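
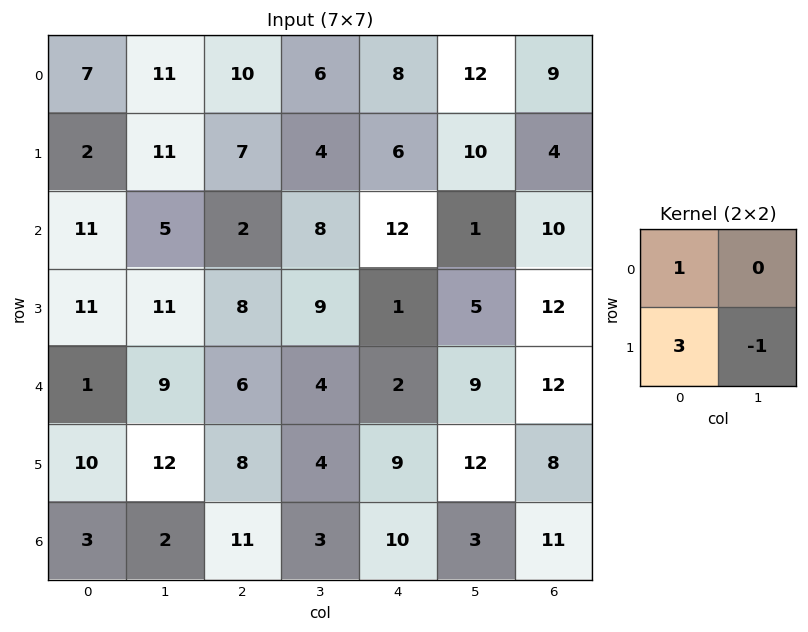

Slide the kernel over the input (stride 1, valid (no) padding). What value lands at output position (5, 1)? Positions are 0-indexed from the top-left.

The receptive field on the input at this output position is [12 8 / 2 11]. Elementwise product with the kernel and sum: 12·1 + 2·3 + 11·-1.

7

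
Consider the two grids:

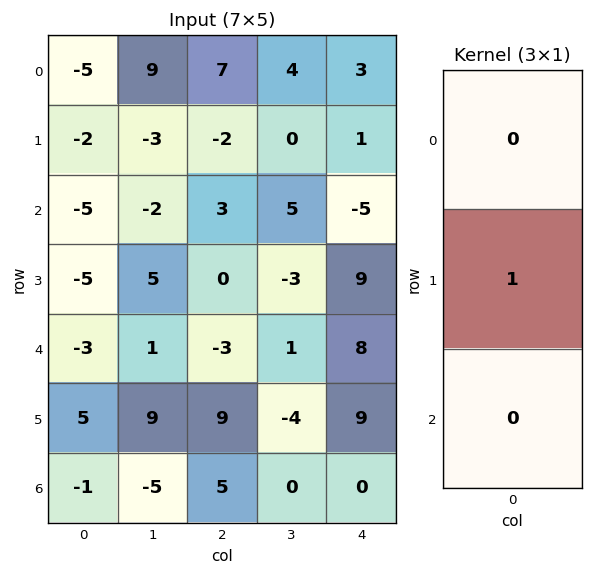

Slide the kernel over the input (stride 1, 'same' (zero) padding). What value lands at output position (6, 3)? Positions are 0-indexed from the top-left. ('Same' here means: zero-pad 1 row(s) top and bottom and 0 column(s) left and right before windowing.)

The receptive field on the zero-padded input at this output position is [-4 / 0 / 0]. Elementwise product with the kernel and sum: 0·1.

0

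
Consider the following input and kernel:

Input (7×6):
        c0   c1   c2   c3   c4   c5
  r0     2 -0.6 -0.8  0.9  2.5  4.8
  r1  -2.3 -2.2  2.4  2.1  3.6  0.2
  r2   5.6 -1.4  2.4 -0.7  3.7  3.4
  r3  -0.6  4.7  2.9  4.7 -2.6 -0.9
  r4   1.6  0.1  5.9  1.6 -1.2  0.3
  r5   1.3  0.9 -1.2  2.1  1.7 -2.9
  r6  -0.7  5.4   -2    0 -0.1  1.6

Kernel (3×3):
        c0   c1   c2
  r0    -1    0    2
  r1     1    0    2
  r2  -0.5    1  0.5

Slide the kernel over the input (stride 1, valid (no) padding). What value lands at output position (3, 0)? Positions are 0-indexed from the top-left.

19.45

The receptive field on the input at this output position is [-0.6 4.7 2.9 / 1.6 0.1 5.9 / 1.3 0.9 -1.2]. Elementwise product with the kernel and sum: -0.6·-1 + 2.9·2 + 1.6·1 + 5.9·2 + 1.3·-0.5 + 0.9·1 + -1.2·0.5.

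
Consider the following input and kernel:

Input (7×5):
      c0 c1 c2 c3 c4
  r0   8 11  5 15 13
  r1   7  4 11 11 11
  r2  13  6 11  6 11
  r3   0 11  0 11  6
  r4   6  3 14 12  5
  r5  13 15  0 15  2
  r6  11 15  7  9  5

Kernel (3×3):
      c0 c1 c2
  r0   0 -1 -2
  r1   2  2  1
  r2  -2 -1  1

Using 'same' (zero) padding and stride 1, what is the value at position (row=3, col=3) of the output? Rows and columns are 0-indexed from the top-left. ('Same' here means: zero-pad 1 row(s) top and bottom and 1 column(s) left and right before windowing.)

The receptive field on the zero-padded input at this output position is [11 6 11 / 0 11 6 / 14 12 5]. Elementwise product with the kernel and sum: 6·-1 + 11·-2 + 0·2 + 11·2 + 6·1 + 14·-2 + 12·-1 + 5·1.

-35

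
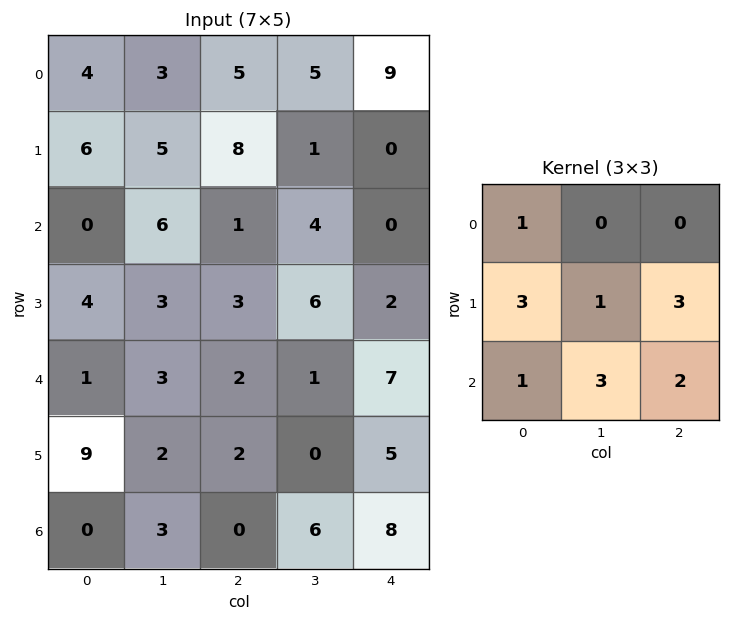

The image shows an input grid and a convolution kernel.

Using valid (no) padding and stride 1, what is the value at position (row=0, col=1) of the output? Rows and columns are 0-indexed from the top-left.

The receptive field on the input at this output position is [3 5 5 / 5 8 1 / 6 1 4]. Elementwise product with the kernel and sum: 3·1 + 5·3 + 8·1 + 1·3 + 6·1 + 1·3 + 4·2.

46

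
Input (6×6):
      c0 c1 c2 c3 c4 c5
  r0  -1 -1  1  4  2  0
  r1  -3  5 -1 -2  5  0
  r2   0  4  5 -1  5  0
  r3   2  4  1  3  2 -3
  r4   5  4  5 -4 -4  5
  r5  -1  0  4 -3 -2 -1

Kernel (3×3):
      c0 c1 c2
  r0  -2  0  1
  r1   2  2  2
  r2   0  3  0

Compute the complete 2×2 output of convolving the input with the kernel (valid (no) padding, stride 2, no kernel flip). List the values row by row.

17 1
31 -5

Output[0,0]: The receptive field on the input at this output position is [-1 -1 1 / -3 5 -1 / 0 4 5]. Elementwise product with the kernel and sum: -1·-2 + 1·1 + -3·2 + 5·2 + -1·2 + 4·3.
Output[0,1]: The receptive field on the input at this output position is [1 4 2 / -1 -2 5 / 5 -1 5]. Elementwise product with the kernel and sum: 1·-2 + 2·1 + -1·2 + -2·2 + 5·2 + -1·3.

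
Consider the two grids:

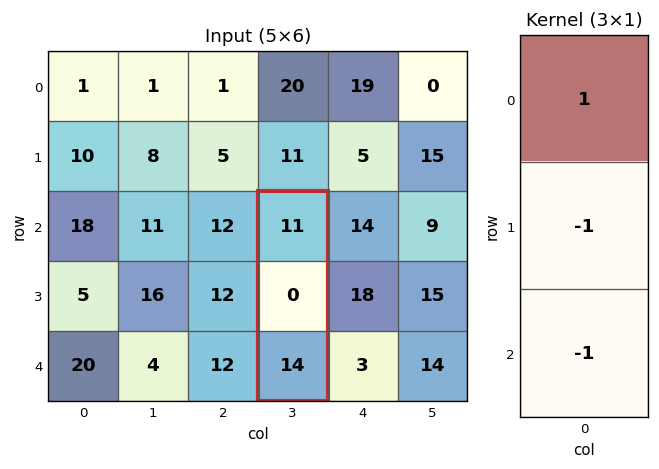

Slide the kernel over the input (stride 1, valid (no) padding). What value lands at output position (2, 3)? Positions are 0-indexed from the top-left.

-3

The receptive field on the input at this output position is [11 / 0 / 14]. Elementwise product with the kernel and sum: 11·1 + 0·-1 + 14·-1.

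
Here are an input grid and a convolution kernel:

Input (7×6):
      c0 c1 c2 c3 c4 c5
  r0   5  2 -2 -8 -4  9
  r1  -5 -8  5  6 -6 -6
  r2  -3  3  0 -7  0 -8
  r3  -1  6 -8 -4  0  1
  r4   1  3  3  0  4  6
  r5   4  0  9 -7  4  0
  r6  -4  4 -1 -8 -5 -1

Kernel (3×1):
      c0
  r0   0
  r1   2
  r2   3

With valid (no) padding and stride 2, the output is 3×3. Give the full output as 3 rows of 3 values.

-19 10 -12
1 -7 12
-4 15 -7

Output[0,0]: The receptive field on the input at this output position is [5 / -5 / -3]. Elementwise product with the kernel and sum: -5·2 + -3·3.
Output[0,1]: The receptive field on the input at this output position is [-2 / 5 / 0]. Elementwise product with the kernel and sum: 5·2 + 0·3.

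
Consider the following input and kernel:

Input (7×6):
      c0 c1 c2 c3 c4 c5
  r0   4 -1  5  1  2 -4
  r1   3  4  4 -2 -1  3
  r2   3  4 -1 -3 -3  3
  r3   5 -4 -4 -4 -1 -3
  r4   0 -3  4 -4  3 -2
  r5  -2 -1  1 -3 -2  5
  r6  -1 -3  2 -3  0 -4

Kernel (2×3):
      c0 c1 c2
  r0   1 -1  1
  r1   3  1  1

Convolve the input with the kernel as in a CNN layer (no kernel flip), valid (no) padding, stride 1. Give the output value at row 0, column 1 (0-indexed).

9

The receptive field on the input at this output position is [-1 5 1 / 4 4 -2]. Elementwise product with the kernel and sum: -1·1 + 5·-1 + 1·1 + 4·3 + 4·1 + -2·1.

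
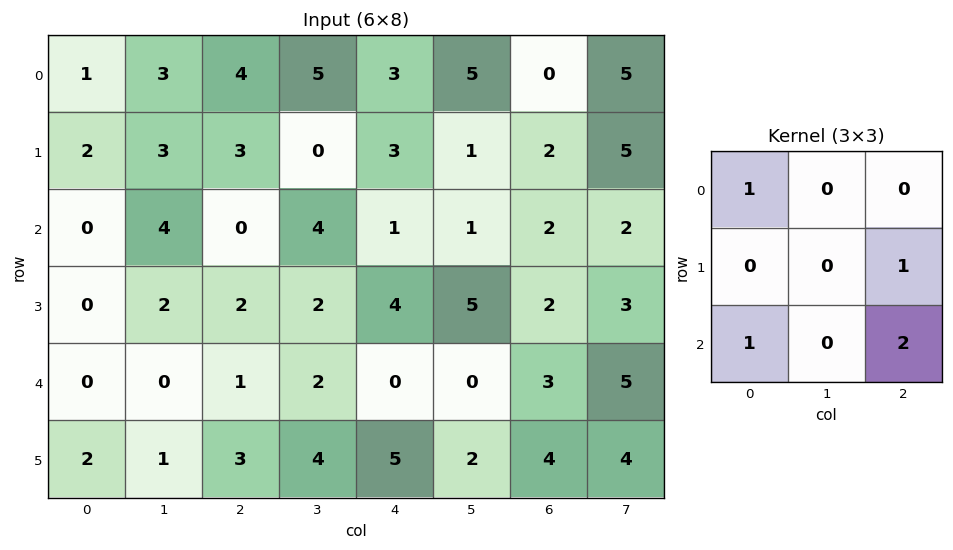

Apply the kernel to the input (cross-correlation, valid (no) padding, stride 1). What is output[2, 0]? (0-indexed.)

4

The receptive field on the input at this output position is [0 4 0 / 0 2 2 / 0 0 1]. Elementwise product with the kernel and sum: 0·1 + 2·1 + 0·1 + 1·2.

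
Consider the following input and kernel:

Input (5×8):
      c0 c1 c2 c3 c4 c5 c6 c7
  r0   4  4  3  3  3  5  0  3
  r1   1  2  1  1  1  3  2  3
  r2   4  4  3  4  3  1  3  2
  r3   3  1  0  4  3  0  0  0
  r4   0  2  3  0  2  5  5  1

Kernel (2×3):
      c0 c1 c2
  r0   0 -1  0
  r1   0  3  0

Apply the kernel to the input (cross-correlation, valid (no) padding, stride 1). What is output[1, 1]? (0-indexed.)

The receptive field on the input at this output position is [2 1 1 / 4 3 4]. Elementwise product with the kernel and sum: 1·-1 + 3·3.

8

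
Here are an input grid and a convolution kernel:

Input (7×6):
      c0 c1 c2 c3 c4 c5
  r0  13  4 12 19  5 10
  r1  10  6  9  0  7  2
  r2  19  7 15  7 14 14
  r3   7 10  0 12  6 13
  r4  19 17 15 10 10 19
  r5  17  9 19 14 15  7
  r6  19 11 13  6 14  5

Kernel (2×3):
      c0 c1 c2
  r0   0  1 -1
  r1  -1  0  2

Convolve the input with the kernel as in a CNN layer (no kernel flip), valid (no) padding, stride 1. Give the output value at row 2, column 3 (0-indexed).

The receptive field on the input at this output position is [7 14 14 / 12 6 13]. Elementwise product with the kernel and sum: 14·1 + 14·-1 + 12·-1 + 13·2.

14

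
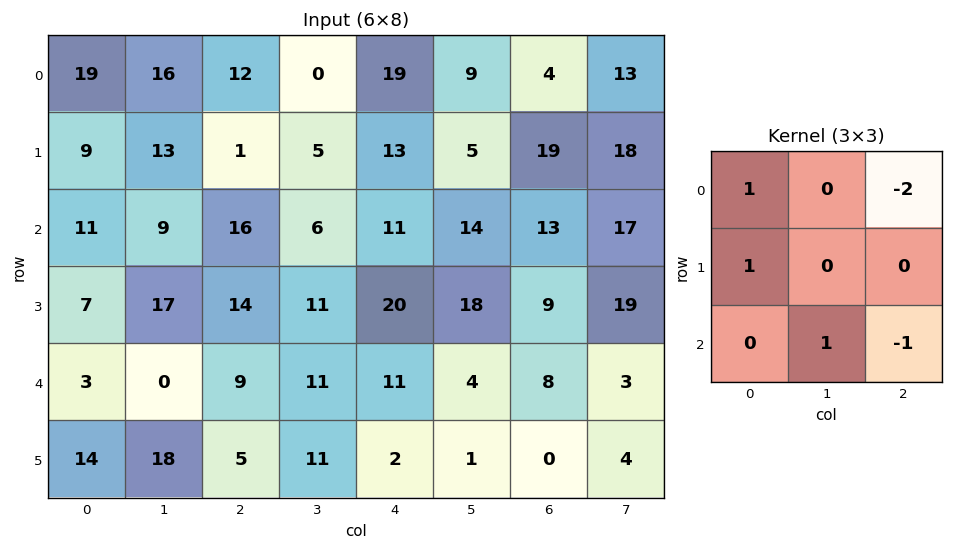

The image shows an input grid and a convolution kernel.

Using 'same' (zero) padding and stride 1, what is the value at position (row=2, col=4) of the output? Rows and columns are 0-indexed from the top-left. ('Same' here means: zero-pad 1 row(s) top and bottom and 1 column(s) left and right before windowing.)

The receptive field on the zero-padded input at this output position is [5 13 5 / 6 11 14 / 11 20 18]. Elementwise product with the kernel and sum: 5·1 + 5·-2 + 6·1 + 20·1 + 18·-1.

3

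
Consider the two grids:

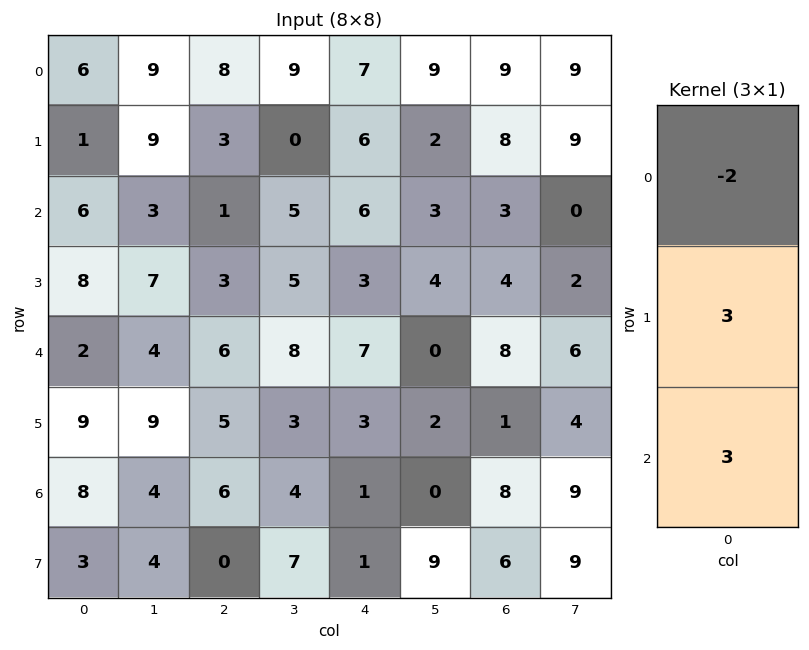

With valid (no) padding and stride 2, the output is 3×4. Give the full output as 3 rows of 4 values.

Output[0,0]: The receptive field on the input at this output position is [6 / 1 / 6]. Elementwise product with the kernel and sum: 6·-2 + 1·3 + 6·3.

9 -4 22 15
18 25 18 30
47 21 -2 11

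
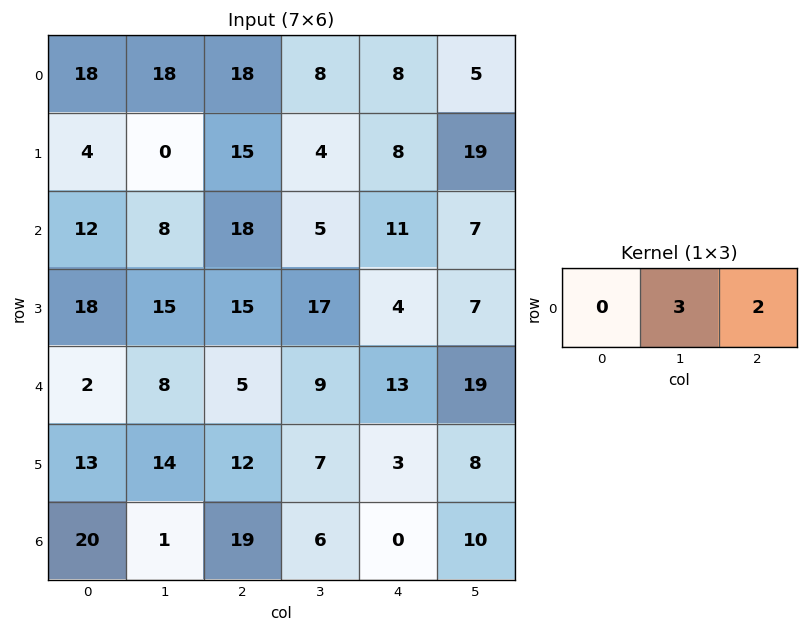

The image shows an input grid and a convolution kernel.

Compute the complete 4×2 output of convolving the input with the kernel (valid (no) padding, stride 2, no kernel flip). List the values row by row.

90 40
60 37
34 53
41 18

Output[0,0]: The receptive field on the input at this output position is [18 18 18]. Elementwise product with the kernel and sum: 18·3 + 18·2.
Output[0,1]: The receptive field on the input at this output position is [18 8 8]. Elementwise product with the kernel and sum: 8·3 + 8·2.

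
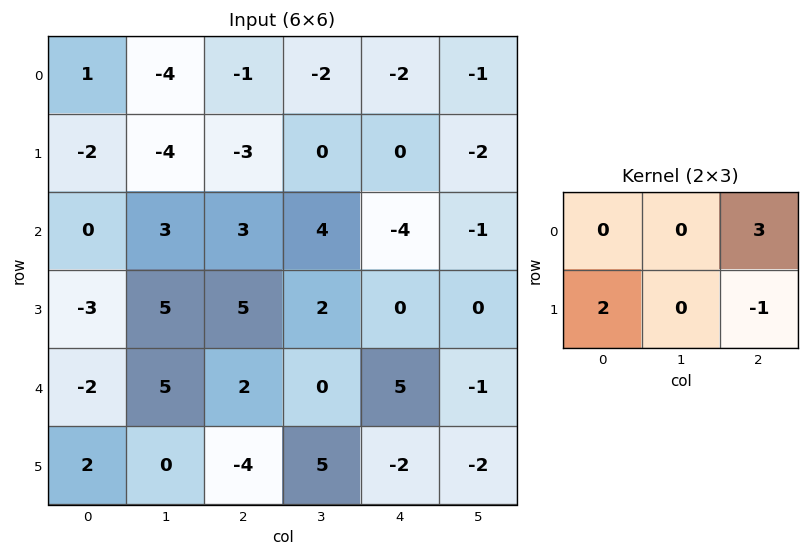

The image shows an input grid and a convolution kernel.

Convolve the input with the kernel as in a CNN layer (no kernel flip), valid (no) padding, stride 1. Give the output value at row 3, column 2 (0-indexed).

The receptive field on the input at this output position is [5 2 0 / 2 0 5]. Elementwise product with the kernel and sum: 0·3 + 2·2 + 5·-1.

-1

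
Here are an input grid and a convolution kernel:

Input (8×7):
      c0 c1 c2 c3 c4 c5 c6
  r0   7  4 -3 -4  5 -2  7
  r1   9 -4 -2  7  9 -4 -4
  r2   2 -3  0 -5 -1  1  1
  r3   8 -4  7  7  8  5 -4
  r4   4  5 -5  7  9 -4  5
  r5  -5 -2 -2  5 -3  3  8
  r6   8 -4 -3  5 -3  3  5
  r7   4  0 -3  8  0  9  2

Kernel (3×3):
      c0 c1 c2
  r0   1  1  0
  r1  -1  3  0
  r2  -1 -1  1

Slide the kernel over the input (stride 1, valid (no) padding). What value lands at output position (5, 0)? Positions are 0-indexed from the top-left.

The receptive field on the input at this output position is [-5 -2 -2 / 8 -4 -3 / 4 0 -3]. Elementwise product with the kernel and sum: -5·1 + -2·1 + 8·-1 + -4·3 + 4·-1 + 0·-1 + -3·1.

-34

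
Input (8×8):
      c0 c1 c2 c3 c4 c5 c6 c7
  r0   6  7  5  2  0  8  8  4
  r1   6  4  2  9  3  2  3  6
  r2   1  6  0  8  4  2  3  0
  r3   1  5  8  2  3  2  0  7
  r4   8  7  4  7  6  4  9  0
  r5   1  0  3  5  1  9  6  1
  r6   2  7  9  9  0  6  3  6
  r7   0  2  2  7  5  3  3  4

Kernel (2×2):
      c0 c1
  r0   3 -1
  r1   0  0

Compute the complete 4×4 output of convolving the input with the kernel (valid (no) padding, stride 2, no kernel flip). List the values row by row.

Output[0,0]: The receptive field on the input at this output position is [6 7 / 6 4]. Elementwise product with the kernel and sum: 6·3 + 7·-1.
Output[0,1]: The receptive field on the input at this output position is [5 2 / 2 9]. Elementwise product with the kernel and sum: 5·3 + 2·-1.

11 13 -8 20
-3 -8 10 9
17 5 14 27
-1 18 -6 3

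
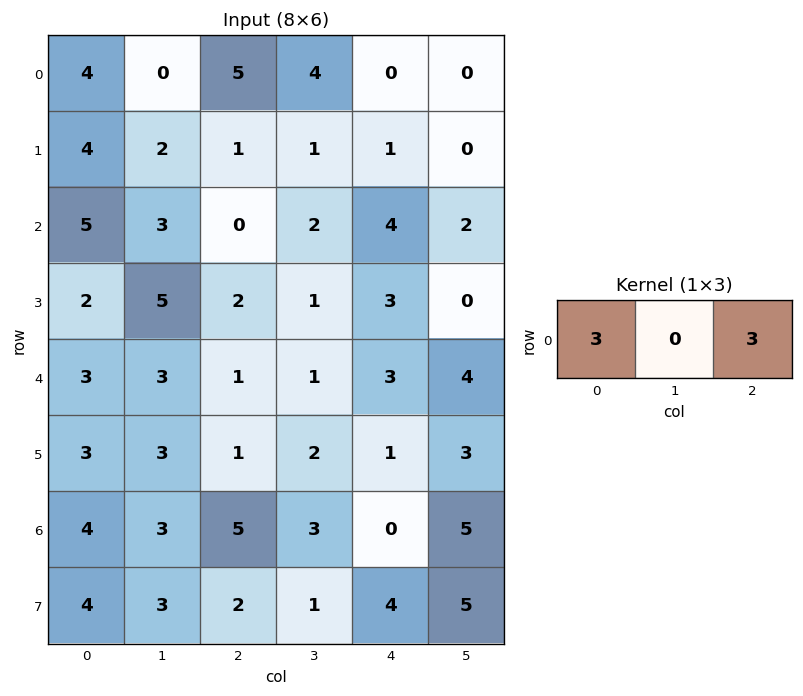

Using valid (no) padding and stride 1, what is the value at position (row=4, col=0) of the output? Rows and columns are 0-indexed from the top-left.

The receptive field on the input at this output position is [3 3 1]. Elementwise product with the kernel and sum: 3·3 + 1·3.

12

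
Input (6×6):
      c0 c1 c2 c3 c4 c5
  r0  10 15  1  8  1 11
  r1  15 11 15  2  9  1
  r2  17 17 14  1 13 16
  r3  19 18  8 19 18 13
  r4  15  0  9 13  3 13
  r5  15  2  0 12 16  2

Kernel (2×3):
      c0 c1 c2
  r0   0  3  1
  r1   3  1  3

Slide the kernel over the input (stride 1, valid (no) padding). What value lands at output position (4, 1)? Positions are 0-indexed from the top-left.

The receptive field on the input at this output position is [0 9 13 / 2 0 12]. Elementwise product with the kernel and sum: 9·3 + 13·1 + 2·3 + 0·1 + 12·3.

82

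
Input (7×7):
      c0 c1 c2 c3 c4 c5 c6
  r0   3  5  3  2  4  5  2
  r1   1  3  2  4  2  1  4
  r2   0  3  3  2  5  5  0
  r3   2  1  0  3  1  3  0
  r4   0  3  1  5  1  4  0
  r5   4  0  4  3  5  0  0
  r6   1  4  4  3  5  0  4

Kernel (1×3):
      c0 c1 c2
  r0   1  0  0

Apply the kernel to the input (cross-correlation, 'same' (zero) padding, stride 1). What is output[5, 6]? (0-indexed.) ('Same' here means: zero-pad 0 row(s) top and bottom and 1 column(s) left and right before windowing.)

0

The receptive field on the zero-padded input at this output position is [0 0 0]. Elementwise product with the kernel and sum: 0·1.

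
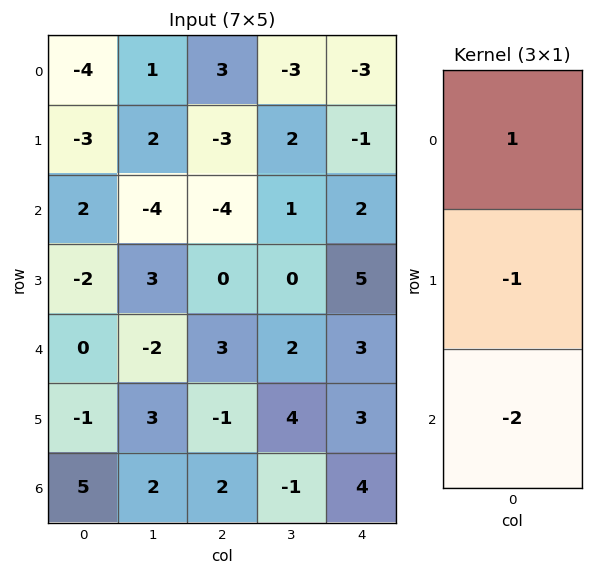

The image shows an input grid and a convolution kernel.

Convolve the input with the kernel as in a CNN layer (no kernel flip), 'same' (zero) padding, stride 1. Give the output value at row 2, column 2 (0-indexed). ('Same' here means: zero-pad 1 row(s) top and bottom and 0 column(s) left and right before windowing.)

The receptive field on the zero-padded input at this output position is [-3 / -4 / 0]. Elementwise product with the kernel and sum: -3·1 + -4·-1 + 0·-2.

1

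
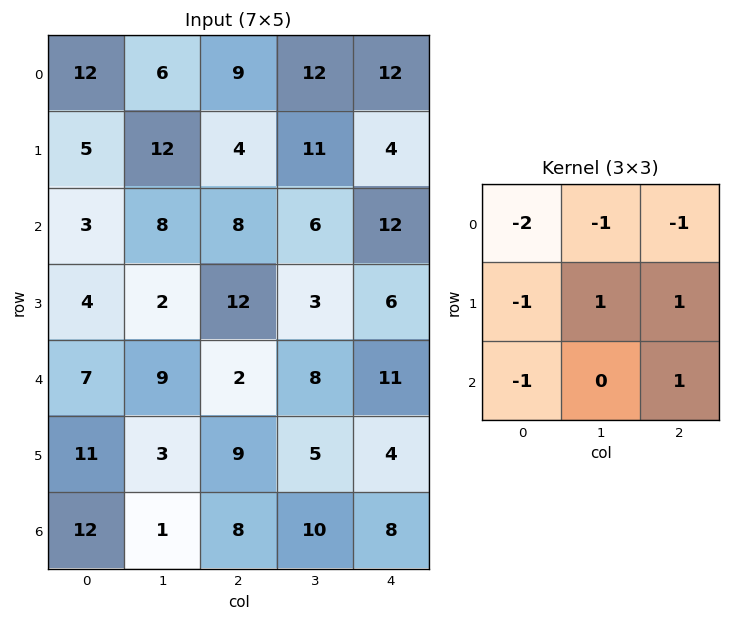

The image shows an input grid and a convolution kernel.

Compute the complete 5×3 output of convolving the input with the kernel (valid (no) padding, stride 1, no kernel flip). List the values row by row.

Output[0,0]: The receptive field on the input at this output position is [12 6 9 / 5 12 4 / 3 8 8]. Elementwise product with the kernel and sum: 12·-2 + 6·-1 + 9·-1 + 5·-1 + 12·1 + 4·1 + 3·-1 + 8·1.

-23 -32 -27
-5 -32 -19
-17 -18 -28
-20 -16 -21
-28 -8 -23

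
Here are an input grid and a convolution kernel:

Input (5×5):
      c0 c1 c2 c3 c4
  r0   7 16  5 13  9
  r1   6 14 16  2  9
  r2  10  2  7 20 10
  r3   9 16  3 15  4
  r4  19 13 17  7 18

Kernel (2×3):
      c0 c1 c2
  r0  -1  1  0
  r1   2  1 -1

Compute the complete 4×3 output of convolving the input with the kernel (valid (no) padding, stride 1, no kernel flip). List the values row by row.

Output[0,0]: The receptive field on the input at this output position is [7 16 5 / 6 14 16]. Elementwise product with the kernel and sum: 7·-1 + 16·1 + 6·2 + 14·1 + 16·-1.

19 31 33
23 -7 10
23 25 30
41 23 35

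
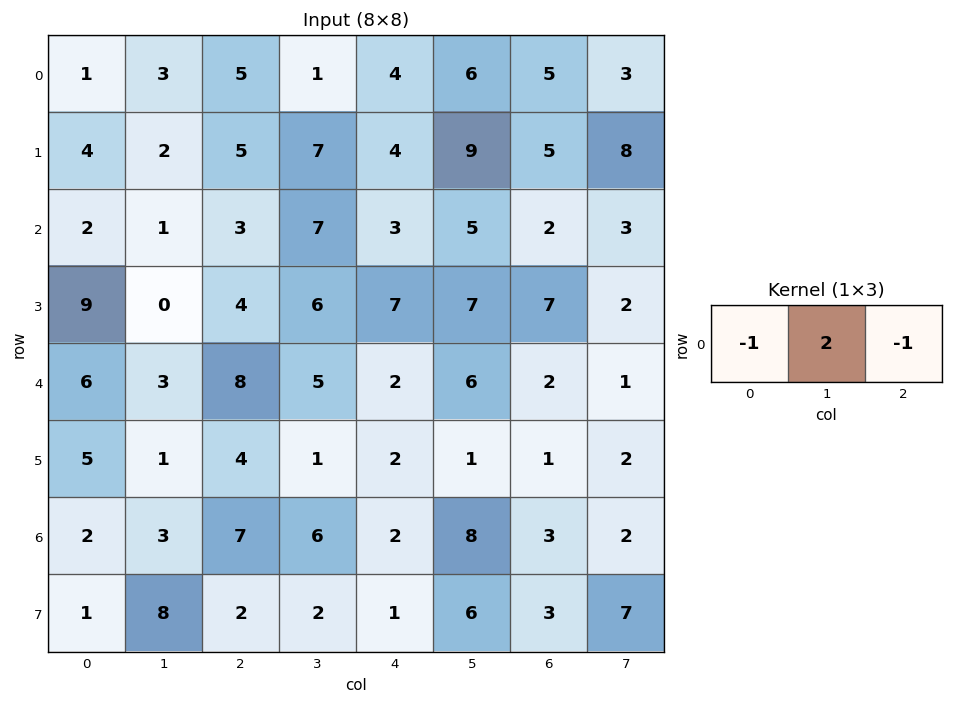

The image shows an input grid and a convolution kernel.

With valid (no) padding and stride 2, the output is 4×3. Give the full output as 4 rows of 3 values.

Output[0,0]: The receptive field on the input at this output position is [1 3 5]. Elementwise product with the kernel and sum: 1·-1 + 3·2 + 5·-1.
Output[0,1]: The receptive field on the input at this output position is [5 1 4]. Elementwise product with the kernel and sum: 5·-1 + 1·2 + 4·-1.

0 -7 3
-3 8 5
-8 0 8
-3 3 11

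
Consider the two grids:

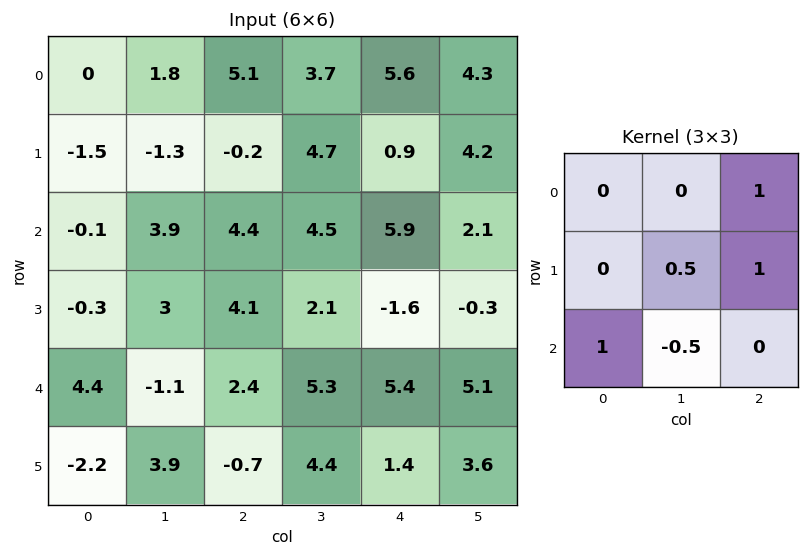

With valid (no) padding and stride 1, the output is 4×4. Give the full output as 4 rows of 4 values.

Output[0,0]: The receptive field on the input at this output position is [0 1.8 5.1 / -1.5 -1.3 -0.2 / -0.1 3.9 4.4]. Elementwise product with the kernel and sum: 5.1·1 + -1.3·0.5 + -0.2·1 + -0.1·1 + 3.9·-0.5.

2.2 10 11 10.5
4.35 12.35 12.1 12.15
14.95 6.35 5.1 3.6
1.8 12.85 3.55 11.2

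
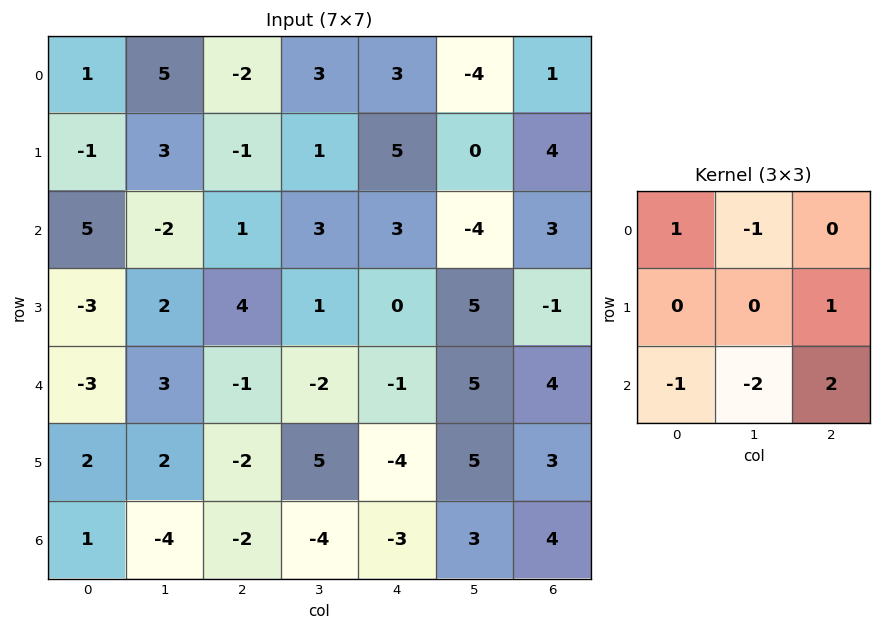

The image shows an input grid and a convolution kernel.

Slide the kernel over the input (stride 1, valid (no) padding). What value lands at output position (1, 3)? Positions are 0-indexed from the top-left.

1

The receptive field on the input at this output position is [1 5 0 / 3 3 -4 / 1 0 5]. Elementwise product with the kernel and sum: 1·1 + 5·-1 + -4·1 + 1·-1 + 0·-2 + 5·2.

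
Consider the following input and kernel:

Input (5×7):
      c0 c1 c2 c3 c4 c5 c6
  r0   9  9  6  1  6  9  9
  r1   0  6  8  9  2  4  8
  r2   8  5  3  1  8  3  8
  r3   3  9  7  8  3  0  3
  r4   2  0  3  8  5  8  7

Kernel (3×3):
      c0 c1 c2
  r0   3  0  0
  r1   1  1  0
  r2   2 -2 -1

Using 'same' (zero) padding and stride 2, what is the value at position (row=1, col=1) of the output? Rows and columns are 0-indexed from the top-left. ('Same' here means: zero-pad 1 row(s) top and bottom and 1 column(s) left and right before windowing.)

The receptive field on the zero-padded input at this output position is [6 8 9 / 5 3 1 / 9 7 8]. Elementwise product with the kernel and sum: 6·3 + 5·1 + 3·1 + 9·2 + 7·-2 + 8·-1.

22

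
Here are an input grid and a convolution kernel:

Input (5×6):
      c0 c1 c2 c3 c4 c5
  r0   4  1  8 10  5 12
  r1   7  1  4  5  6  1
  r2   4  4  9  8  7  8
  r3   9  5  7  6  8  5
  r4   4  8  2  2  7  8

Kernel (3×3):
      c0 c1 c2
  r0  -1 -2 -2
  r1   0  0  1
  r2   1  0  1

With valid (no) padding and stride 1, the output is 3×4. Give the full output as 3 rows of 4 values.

-5 -20 -16 -27
8 0 -4 0
-17 -22 -22 -23

Output[0,0]: The receptive field on the input at this output position is [4 1 8 / 7 1 4 / 4 4 9]. Elementwise product with the kernel and sum: 4·-1 + 1·-2 + 8·-2 + 4·1 + 4·1 + 9·1.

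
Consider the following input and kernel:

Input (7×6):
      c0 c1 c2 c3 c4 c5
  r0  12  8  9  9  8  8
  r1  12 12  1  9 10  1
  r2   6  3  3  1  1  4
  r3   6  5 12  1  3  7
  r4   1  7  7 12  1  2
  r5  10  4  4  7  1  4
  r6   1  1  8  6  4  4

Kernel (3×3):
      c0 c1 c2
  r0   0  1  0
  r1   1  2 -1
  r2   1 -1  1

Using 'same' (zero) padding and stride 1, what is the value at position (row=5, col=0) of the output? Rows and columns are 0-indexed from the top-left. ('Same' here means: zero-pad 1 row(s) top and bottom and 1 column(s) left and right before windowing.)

The receptive field on the zero-padded input at this output position is [0 1 7 / 0 10 4 / 0 1 1]. Elementwise product with the kernel and sum: 1·1 + 0·1 + 10·2 + 4·-1 + 0·1 + 1·-1 + 1·1.

17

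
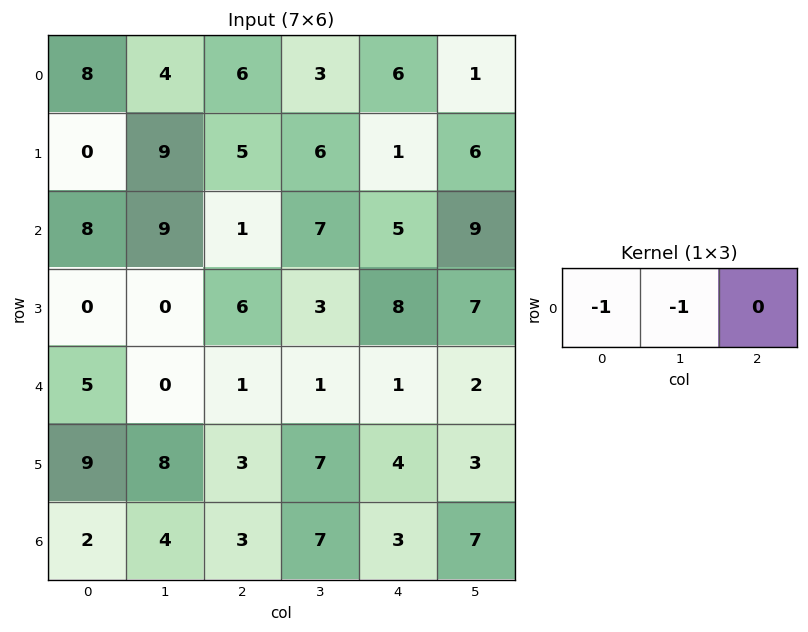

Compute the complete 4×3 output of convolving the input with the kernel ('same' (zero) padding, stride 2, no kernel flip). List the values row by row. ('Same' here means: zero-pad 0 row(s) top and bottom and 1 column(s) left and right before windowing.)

Output[0,0]: The receptive field on the zero-padded input at this output position is [0 8 4]. Elementwise product with the kernel and sum: 0·-1 + 8·-1.

-8 -10 -9
-8 -10 -12
-5 -1 -2
-2 -7 -10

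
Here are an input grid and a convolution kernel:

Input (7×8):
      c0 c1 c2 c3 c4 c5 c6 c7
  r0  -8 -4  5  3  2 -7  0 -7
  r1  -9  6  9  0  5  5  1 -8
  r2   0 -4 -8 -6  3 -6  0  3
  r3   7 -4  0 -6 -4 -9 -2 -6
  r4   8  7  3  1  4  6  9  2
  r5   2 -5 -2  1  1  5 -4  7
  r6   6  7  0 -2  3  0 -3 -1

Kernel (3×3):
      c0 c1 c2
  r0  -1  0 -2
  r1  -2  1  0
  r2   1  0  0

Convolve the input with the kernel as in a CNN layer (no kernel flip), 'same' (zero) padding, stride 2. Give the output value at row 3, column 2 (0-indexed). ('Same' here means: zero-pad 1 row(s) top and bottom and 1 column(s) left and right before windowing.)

-4

The receptive field on the zero-padded input at this output position is [1 1 5 / -2 3 0 / 0 0 0]. Elementwise product with the kernel and sum: 1·-1 + 5·-2 + -2·-2 + 3·1 + 0·1.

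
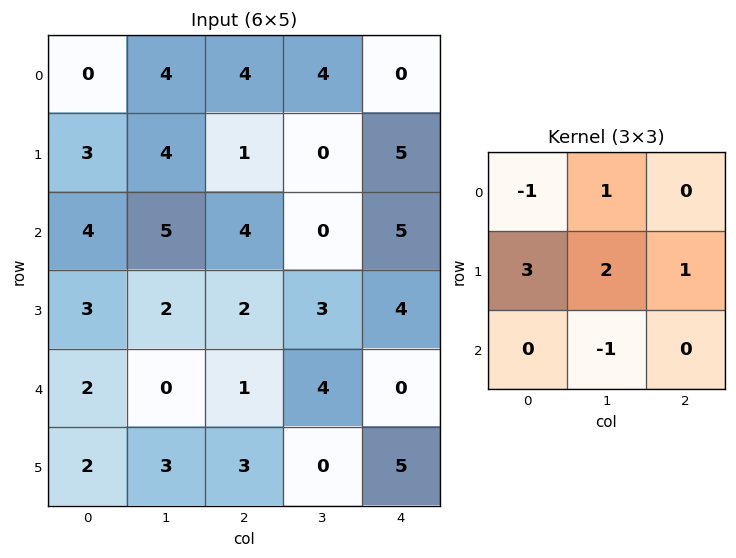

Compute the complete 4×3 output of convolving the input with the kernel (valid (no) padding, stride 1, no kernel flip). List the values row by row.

17 10 8
25 18 13
16 11 8
3 3 12

Output[0,0]: The receptive field on the input at this output position is [0 4 4 / 3 4 1 / 4 5 4]. Elementwise product with the kernel and sum: 0·-1 + 4·1 + 3·3 + 4·2 + 1·1 + 5·-1.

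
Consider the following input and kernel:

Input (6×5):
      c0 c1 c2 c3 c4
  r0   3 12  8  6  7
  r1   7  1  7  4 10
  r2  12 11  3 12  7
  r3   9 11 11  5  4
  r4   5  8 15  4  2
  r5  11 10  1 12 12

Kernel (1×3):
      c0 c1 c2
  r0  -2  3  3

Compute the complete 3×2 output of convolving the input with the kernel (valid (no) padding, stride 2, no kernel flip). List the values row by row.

Output[0,0]: The receptive field on the input at this output position is [3 12 8]. Elementwise product with the kernel and sum: 3·-2 + 12·3 + 8·3.

54 23
18 51
59 -12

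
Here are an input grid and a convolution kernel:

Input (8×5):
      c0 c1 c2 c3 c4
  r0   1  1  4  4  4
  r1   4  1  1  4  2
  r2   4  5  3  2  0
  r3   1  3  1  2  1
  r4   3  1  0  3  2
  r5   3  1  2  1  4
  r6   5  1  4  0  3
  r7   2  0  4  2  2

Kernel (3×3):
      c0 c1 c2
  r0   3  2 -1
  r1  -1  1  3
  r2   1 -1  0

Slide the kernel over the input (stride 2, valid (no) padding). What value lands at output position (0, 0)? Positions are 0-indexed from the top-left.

The receptive field on the input at this output position is [1 1 4 / 4 1 1 / 4 5 3]. Elementwise product with the kernel and sum: 1·3 + 1·2 + 4·-1 + 4·-1 + 1·1 + 1·3 + 4·1 + 5·-1.

0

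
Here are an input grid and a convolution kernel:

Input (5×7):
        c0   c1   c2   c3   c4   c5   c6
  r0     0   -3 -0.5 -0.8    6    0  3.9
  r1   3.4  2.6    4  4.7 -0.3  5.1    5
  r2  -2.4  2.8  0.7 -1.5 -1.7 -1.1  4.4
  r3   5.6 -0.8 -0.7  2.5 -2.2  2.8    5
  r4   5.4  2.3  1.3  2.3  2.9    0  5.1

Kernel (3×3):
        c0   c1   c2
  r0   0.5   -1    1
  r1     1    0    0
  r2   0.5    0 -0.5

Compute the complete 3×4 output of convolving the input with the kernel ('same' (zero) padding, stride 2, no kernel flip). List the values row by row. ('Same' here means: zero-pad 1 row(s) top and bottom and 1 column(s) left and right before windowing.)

Output[0,0]: The receptive field on the zero-padded input at this output position is [0 0 0 / 0 0 -3 / 0 3.4 2.6]. Elementwise product with the kernel and sum: 0·0.5 + 0·-1 + 0·1 + 0·1 + 0·0.5 + 2.6·-0.5.
Output[0,1]: The receptive field on the zero-padded input at this output position is [0 0 0 / -3 -0.5 -0.8 / 2.6 4 4.7]. Elementwise product with the kernel and sum: 0·0.5 + 0·-1 + 0·1 + -3·1 + 2.6·0.5 + 4.7·-0.5.

-1.3 -4.05 -1 2.55
-0.4 3.15 6.1 -2.15
-6.4 5.1 8.55 -3.6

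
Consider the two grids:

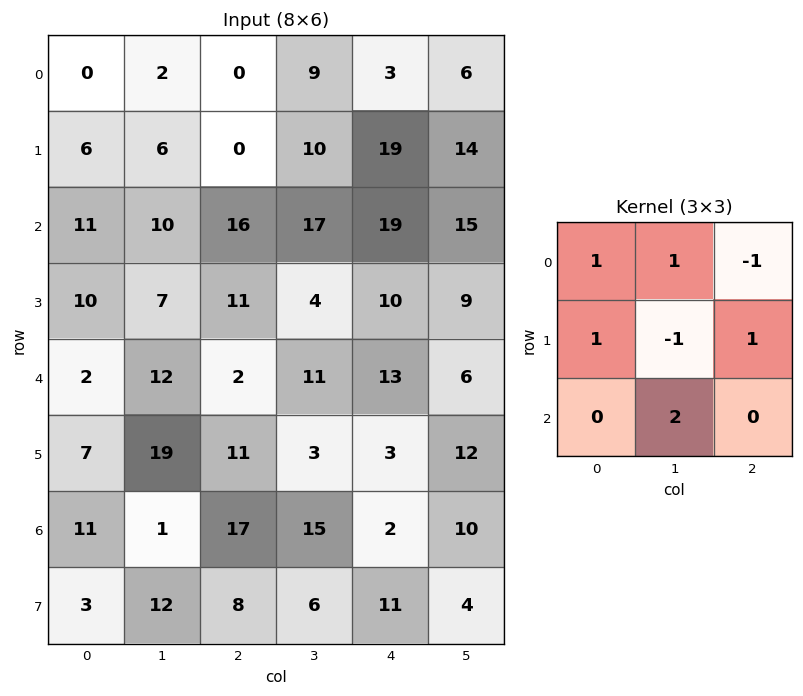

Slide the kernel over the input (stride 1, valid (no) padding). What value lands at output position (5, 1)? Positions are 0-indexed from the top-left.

42

The receptive field on the input at this output position is [19 11 3 / 1 17 15 / 12 8 6]. Elementwise product with the kernel and sum: 19·1 + 11·1 + 3·-1 + 1·1 + 17·-1 + 15·1 + 8·2.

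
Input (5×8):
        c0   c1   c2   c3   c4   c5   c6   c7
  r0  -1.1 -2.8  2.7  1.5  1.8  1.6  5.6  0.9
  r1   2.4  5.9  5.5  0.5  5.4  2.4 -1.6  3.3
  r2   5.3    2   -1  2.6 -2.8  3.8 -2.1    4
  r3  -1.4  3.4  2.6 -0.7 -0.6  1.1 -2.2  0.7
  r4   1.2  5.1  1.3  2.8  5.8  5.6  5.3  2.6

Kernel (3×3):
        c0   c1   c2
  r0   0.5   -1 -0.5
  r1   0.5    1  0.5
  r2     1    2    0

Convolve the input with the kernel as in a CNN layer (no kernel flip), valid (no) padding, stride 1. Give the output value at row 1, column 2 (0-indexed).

The receptive field on the input at this output position is [5.5 0.5 5.4 / -1 2.6 -2.8 / 2.6 -0.7 -0.6]. Elementwise product with the kernel and sum: 5.5·0.5 + 0.5·-1 + 5.4·-0.5 + -1·0.5 + 2.6·1 + -2.8·0.5 + 2.6·1 + -0.7·2.

1.45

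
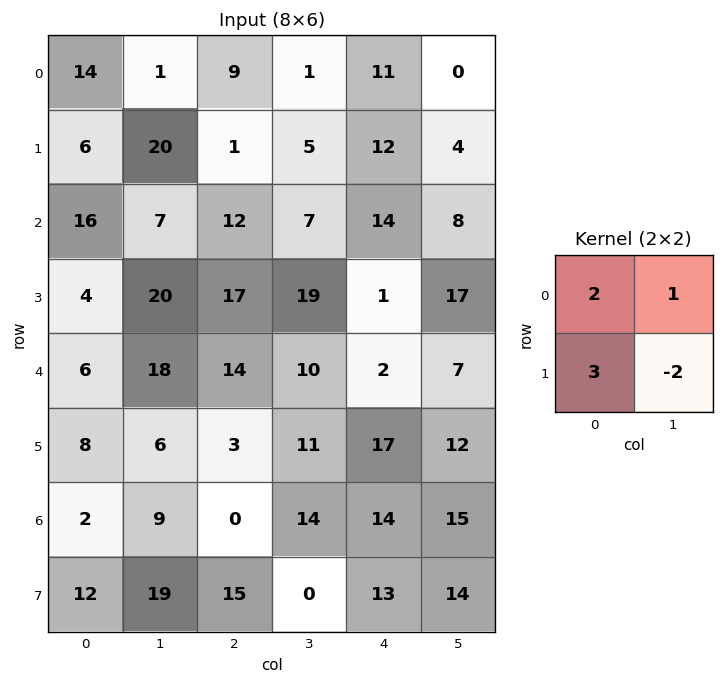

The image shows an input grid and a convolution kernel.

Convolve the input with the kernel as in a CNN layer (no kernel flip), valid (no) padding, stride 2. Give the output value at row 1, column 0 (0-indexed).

The receptive field on the input at this output position is [16 7 / 4 20]. Elementwise product with the kernel and sum: 16·2 + 7·1 + 4·3 + 20·-2.

11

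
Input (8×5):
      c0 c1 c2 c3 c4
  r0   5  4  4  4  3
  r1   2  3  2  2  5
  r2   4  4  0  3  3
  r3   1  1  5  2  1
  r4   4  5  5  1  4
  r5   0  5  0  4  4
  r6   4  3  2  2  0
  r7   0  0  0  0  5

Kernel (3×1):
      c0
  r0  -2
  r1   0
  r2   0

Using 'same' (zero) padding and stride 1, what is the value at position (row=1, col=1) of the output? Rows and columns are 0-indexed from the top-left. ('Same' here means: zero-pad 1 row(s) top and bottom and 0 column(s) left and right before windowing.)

-8

The receptive field on the zero-padded input at this output position is [4 / 3 / 4]. Elementwise product with the kernel and sum: 4·-2.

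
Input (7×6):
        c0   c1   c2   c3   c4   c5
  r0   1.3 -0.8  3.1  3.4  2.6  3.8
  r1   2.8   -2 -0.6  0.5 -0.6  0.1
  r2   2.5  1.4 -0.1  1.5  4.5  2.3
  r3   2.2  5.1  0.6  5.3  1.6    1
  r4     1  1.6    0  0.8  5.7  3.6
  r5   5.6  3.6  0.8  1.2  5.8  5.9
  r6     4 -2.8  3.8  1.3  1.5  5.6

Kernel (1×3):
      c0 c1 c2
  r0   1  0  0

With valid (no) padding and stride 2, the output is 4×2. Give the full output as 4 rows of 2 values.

1.3 3.1
2.5 -0.1
1 0
4 3.8

Output[0,0]: The receptive field on the input at this output position is [1.3 -0.8 3.1]. Elementwise product with the kernel and sum: 1.3·1.
Output[0,1]: The receptive field on the input at this output position is [3.1 3.4 2.6]. Elementwise product with the kernel and sum: 3.1·1.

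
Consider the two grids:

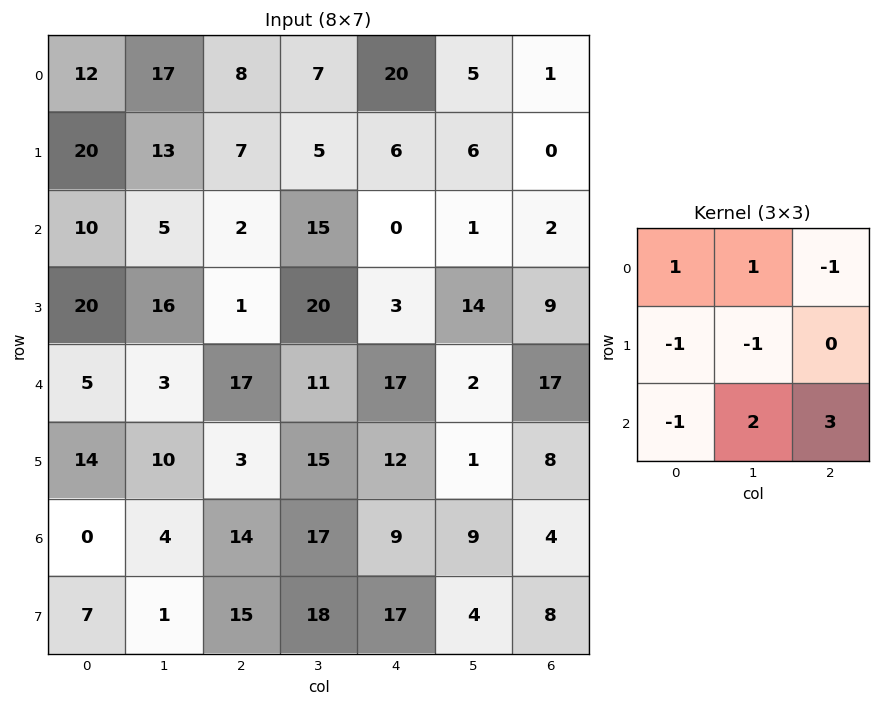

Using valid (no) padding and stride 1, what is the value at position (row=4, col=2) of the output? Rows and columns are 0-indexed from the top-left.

The receptive field on the input at this output position is [17 11 17 / 3 15 12 / 14 17 9]. Elementwise product with the kernel and sum: 17·1 + 11·1 + 17·-1 + 3·-1 + 15·-1 + 14·-1 + 17·2 + 9·3.

40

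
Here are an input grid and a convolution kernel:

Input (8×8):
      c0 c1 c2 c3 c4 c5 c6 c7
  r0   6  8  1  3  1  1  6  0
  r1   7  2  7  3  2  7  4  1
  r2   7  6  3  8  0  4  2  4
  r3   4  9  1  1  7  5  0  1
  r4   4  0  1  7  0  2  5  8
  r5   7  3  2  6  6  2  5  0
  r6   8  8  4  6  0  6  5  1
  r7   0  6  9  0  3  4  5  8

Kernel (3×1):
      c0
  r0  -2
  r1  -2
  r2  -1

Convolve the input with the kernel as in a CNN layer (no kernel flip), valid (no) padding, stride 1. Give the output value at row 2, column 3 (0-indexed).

-25

The receptive field on the input at this output position is [8 / 1 / 7]. Elementwise product with the kernel and sum: 8·-2 + 1·-2 + 7·-1.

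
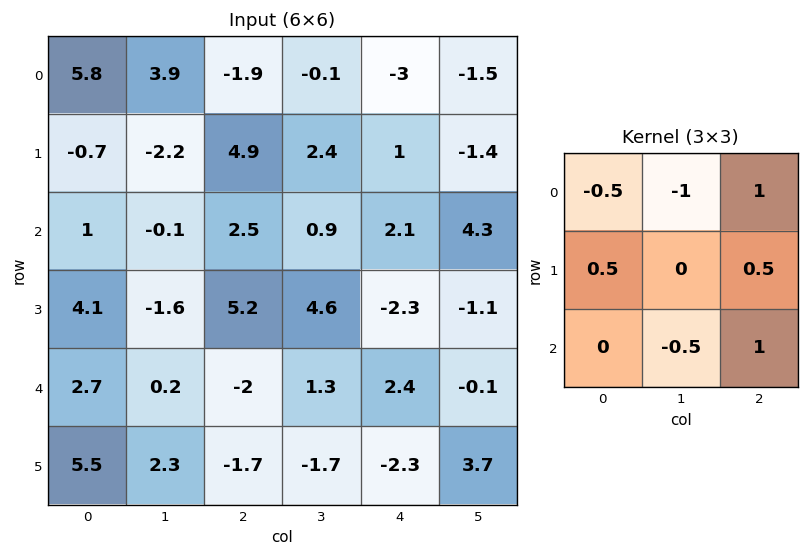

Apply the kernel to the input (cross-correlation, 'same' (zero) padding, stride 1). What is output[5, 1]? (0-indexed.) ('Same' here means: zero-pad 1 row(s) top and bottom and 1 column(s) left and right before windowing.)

-1.65

The receptive field on the zero-padded input at this output position is [2.7 0.2 -2 / 5.5 2.3 -1.7 / 0 0 0]. Elementwise product with the kernel and sum: 2.7·-0.5 + 0.2·-1 + -2·1 + 5.5·0.5 + -1.7·0.5 + 0·-0.5 + 0·1.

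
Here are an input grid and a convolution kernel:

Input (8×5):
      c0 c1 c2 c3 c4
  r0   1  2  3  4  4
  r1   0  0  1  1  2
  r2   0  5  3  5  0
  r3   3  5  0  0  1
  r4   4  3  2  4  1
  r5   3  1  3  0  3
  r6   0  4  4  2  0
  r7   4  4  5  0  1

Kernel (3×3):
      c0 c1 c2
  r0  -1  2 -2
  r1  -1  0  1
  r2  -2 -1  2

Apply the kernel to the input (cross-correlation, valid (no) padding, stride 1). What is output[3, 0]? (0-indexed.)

The receptive field on the input at this output position is [3 5 0 / 4 3 2 / 3 1 3]. Elementwise product with the kernel and sum: 3·-1 + 5·2 + 0·-2 + 4·-1 + 2·1 + 3·-2 + 1·-1 + 3·2.

4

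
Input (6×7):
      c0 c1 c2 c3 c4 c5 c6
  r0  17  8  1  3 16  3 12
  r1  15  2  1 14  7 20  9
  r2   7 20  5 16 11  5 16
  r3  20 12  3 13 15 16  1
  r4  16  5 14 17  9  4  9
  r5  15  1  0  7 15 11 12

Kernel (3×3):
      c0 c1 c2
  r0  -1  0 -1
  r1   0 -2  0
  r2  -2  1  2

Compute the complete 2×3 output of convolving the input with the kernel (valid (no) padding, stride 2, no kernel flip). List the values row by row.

Output[0,0]: The receptive field on the input at this output position is [17 8 1 / 15 2 1 / 7 20 5]. Elementwise product with the kernel and sum: 17·-1 + 1·-1 + 2·-2 + 7·-2 + 20·1 + 5·2.
Output[0,1]: The receptive field on the input at this output position is [1 3 16 / 1 14 7 / 5 16 11]. Elementwise product with the kernel and sum: 1·-1 + 16·-1 + 14·-2 + 5·-2 + 16·1 + 11·2.

-6 -17 -53
-35 -35 -55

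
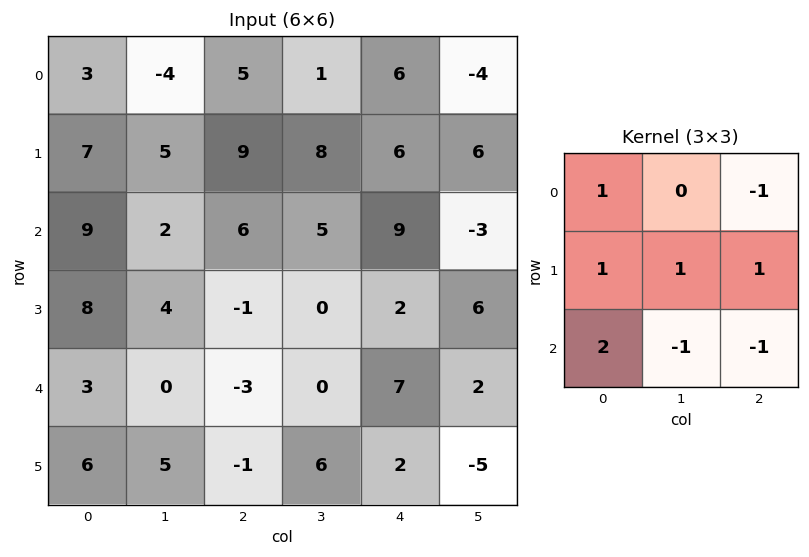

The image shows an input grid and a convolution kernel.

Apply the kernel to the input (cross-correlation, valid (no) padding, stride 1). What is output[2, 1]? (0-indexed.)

The receptive field on the input at this output position is [2 6 5 / 4 -1 0 / 0 -3 0]. Elementwise product with the kernel and sum: 2·1 + 5·-1 + 4·1 + -1·1 + 0·1 + 0·2 + -3·-1 + 0·-1.

3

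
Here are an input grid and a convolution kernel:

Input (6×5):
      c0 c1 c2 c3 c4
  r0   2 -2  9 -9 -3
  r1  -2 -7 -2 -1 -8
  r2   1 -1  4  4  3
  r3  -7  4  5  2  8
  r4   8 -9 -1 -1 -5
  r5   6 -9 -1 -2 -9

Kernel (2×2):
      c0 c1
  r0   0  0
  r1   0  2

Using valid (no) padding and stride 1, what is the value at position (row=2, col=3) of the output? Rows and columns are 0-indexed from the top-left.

The receptive field on the input at this output position is [4 3 / 2 8]. Elementwise product with the kernel and sum: 8·2.

16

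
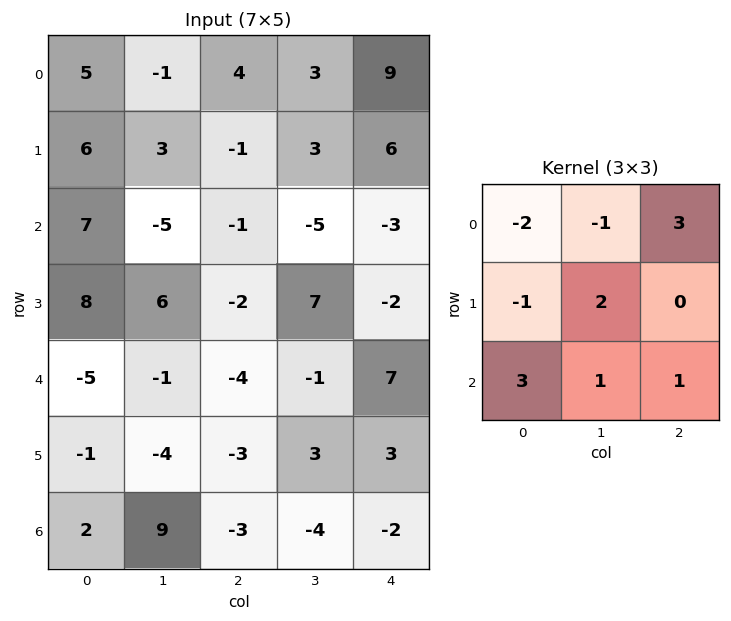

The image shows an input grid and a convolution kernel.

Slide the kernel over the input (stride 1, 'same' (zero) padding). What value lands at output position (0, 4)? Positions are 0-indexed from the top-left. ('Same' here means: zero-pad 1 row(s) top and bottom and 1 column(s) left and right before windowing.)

30

The receptive field on the zero-padded input at this output position is [0 0 0 / 3 9 0 / 3 6 0]. Elementwise product with the kernel and sum: 0·-2 + 0·-1 + 0·3 + 3·-1 + 9·2 + 3·3 + 6·1 + 0·1.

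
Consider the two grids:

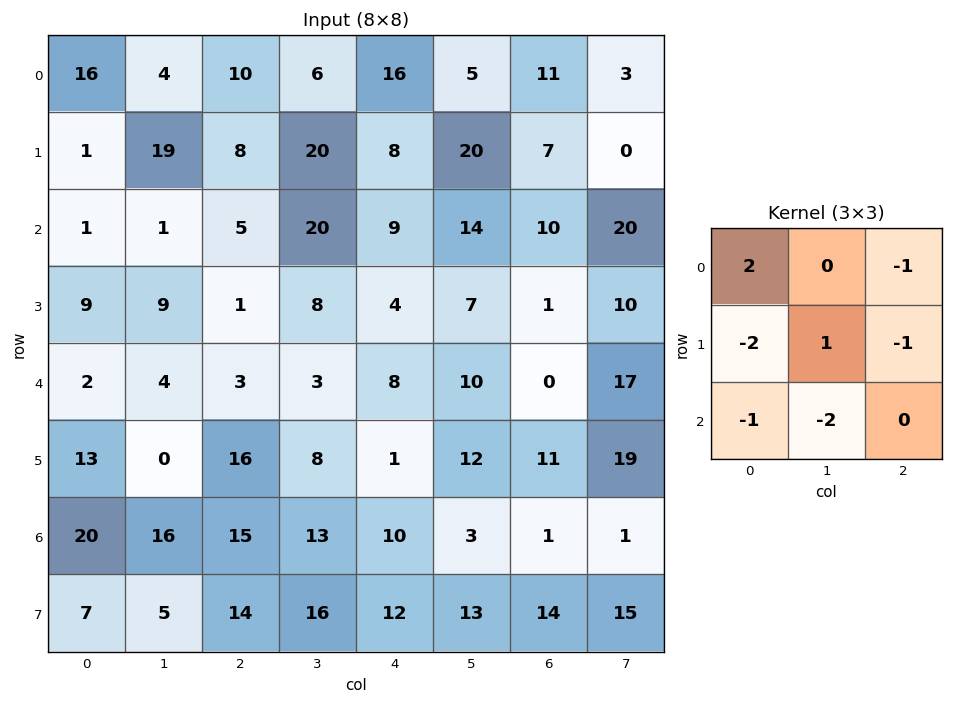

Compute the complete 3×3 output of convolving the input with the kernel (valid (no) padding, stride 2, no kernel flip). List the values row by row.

28 -45 -19
-23 -6 -22
-93 -68 -1

Output[0,0]: The receptive field on the input at this output position is [16 4 10 / 1 19 8 / 1 1 5]. Elementwise product with the kernel and sum: 16·2 + 10·-1 + 1·-2 + 19·1 + 8·-1 + 1·-1 + 1·-2.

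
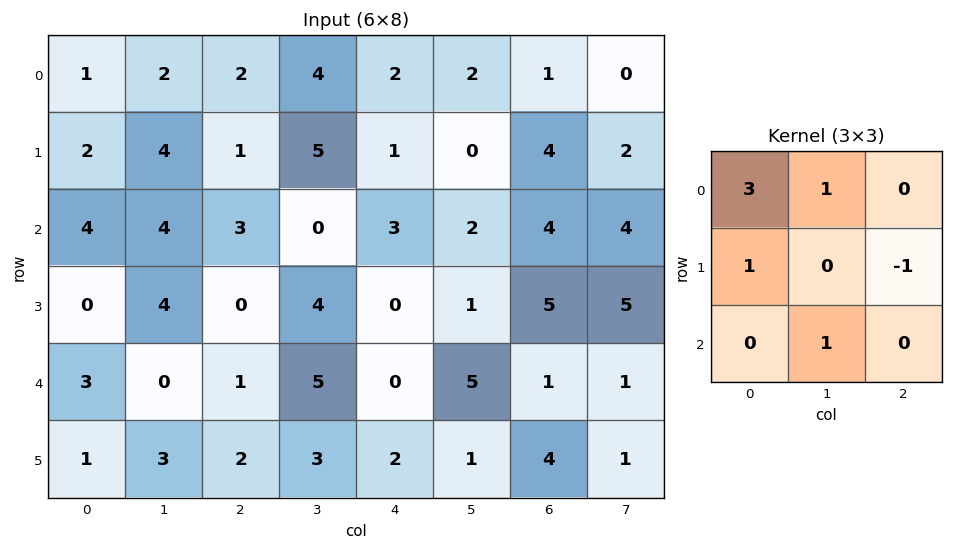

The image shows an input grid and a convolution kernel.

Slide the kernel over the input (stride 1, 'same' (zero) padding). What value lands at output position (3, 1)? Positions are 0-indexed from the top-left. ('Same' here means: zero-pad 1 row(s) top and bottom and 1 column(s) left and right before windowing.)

16

The receptive field on the zero-padded input at this output position is [4 4 3 / 0 4 0 / 3 0 1]. Elementwise product with the kernel and sum: 4·3 + 4·1 + 0·1 + 0·-1 + 0·1.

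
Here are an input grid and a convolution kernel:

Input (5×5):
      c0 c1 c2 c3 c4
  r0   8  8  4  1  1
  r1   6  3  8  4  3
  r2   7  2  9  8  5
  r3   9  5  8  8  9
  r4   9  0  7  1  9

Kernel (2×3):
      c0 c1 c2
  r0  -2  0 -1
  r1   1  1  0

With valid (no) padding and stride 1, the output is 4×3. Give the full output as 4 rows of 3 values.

-11 -6 3
-11 1 -2
-9 1 -7
-17 -11 -17

Output[0,0]: The receptive field on the input at this output position is [8 8 4 / 6 3 8]. Elementwise product with the kernel and sum: 8·-2 + 4·-1 + 6·1 + 3·1.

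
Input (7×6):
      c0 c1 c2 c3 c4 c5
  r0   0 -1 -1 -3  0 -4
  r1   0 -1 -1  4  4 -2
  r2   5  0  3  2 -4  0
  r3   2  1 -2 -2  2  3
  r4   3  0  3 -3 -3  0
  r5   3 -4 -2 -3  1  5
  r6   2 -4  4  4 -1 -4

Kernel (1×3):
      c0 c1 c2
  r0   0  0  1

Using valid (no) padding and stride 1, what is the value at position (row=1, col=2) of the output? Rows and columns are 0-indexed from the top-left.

4

The receptive field on the input at this output position is [-1 4 4]. Elementwise product with the kernel and sum: 4·1.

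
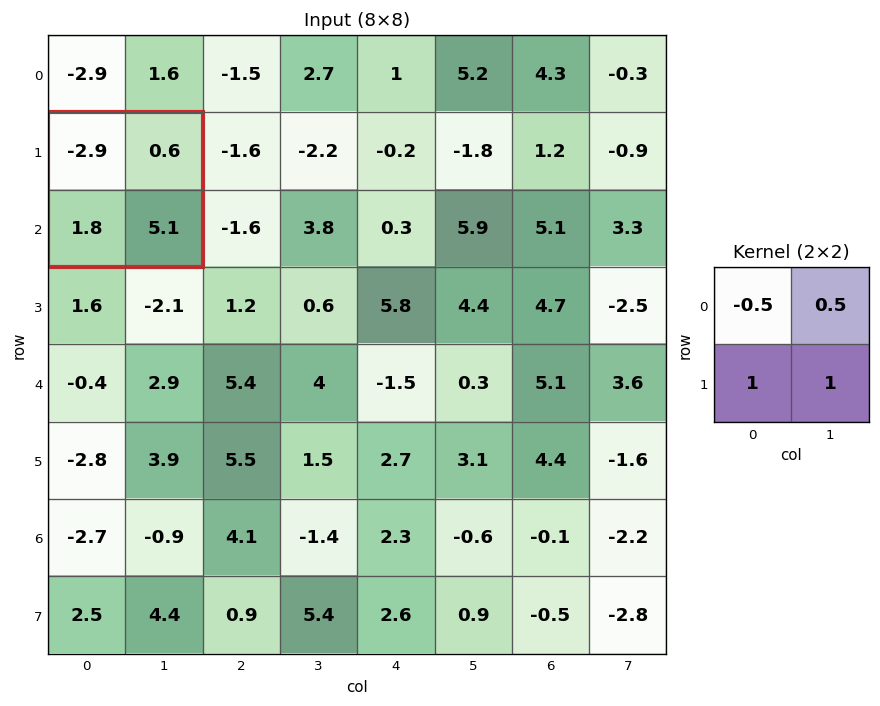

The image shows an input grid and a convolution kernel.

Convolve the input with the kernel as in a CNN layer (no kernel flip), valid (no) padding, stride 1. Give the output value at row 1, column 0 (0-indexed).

The receptive field on the input at this output position is [-2.9 0.6 / 1.8 5.1]. Elementwise product with the kernel and sum: -2.9·-0.5 + 0.6·0.5 + 1.8·1 + 5.1·1.

8.65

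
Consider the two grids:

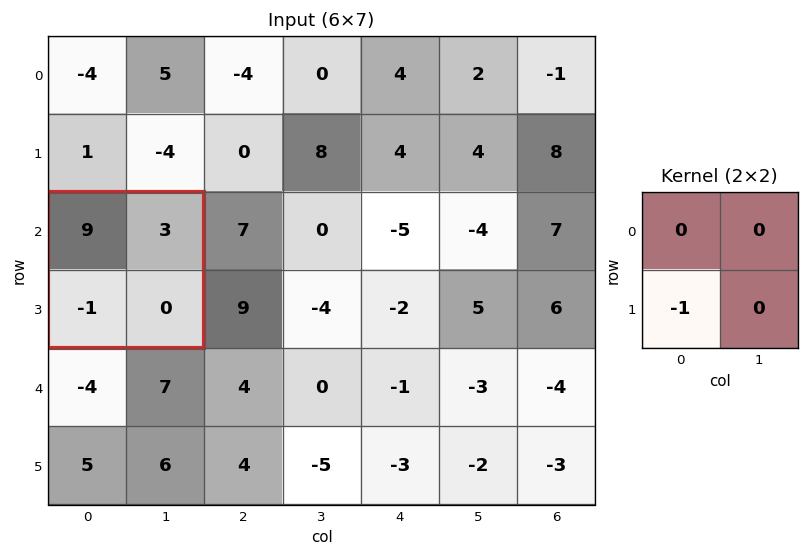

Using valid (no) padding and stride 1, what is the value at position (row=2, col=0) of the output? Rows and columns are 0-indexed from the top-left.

1

The receptive field on the input at this output position is [9 3 / -1 0]. Elementwise product with the kernel and sum: -1·-1.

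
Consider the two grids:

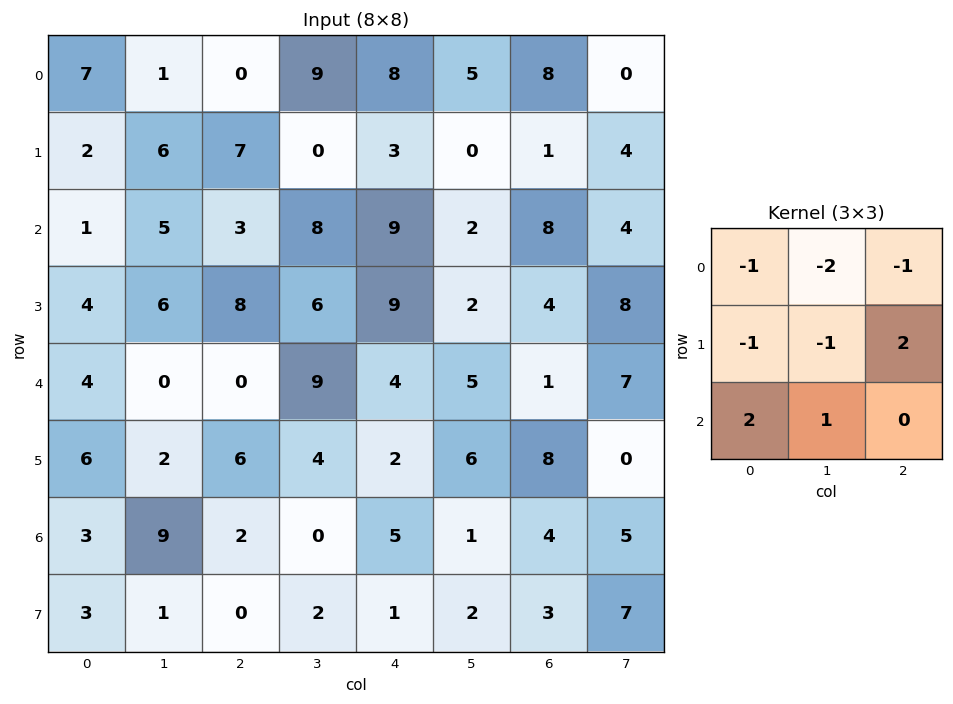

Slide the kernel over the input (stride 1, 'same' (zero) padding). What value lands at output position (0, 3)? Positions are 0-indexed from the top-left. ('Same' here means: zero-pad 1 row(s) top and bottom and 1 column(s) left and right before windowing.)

The receptive field on the zero-padded input at this output position is [0 0 0 / 0 9 8 / 7 0 3]. Elementwise product with the kernel and sum: 0·-1 + 0·-2 + 0·-1 + 0·-1 + 9·-1 + 8·2 + 7·2 + 0·1.

21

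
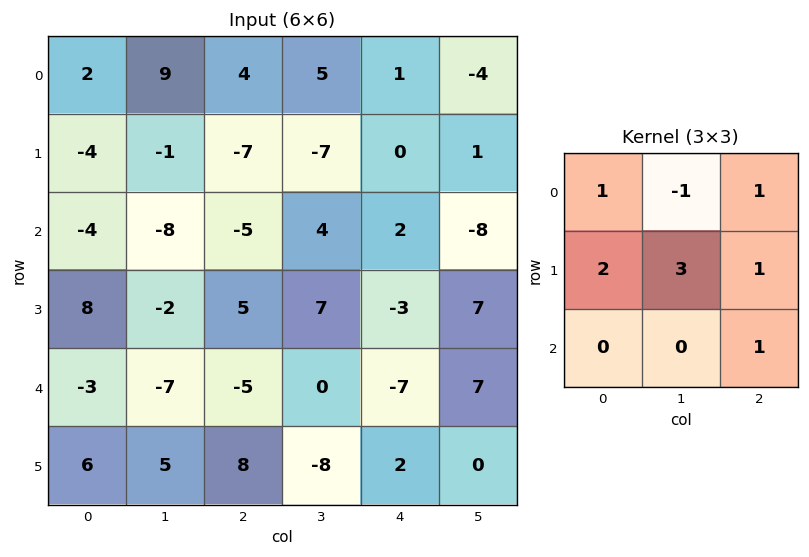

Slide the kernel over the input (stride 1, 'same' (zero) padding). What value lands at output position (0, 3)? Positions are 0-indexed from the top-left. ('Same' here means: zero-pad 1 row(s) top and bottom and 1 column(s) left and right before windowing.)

24

The receptive field on the zero-padded input at this output position is [0 0 0 / 4 5 1 / -7 -7 0]. Elementwise product with the kernel and sum: 0·1 + 0·-1 + 0·1 + 4·2 + 5·3 + 1·1 + 0·1.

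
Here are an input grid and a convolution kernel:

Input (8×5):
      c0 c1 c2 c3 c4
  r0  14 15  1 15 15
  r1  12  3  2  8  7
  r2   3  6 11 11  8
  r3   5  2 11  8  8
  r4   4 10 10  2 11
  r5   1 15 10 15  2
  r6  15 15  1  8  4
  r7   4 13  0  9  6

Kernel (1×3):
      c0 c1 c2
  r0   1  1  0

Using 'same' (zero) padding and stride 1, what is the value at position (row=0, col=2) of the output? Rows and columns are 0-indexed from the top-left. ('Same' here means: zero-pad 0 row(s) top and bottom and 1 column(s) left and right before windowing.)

The receptive field on the zero-padded input at this output position is [15 1 15]. Elementwise product with the kernel and sum: 15·1 + 1·1.

16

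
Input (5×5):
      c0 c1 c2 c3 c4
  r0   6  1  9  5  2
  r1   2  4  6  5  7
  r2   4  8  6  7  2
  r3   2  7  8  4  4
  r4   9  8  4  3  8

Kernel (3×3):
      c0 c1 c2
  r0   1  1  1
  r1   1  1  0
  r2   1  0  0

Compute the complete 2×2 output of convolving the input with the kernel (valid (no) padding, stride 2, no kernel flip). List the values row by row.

26 33
36 31

Output[0,0]: The receptive field on the input at this output position is [6 1 9 / 2 4 6 / 4 8 6]. Elementwise product with the kernel and sum: 6·1 + 1·1 + 9·1 + 2·1 + 4·1 + 4·1.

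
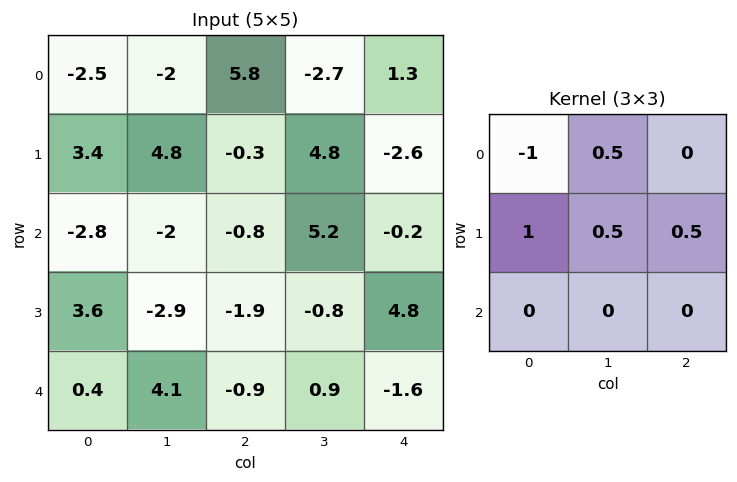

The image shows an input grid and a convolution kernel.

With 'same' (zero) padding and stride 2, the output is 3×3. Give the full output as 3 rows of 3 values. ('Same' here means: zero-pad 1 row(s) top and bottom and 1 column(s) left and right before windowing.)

-2.25 -0.45 -2.05
-0.7 -4.75 -1
4.05 6.05 3.3

Output[0,0]: The receptive field on the zero-padded input at this output position is [0 0 0 / 0 -2.5 -2 / 0 3.4 4.8]. Elementwise product with the kernel and sum: 0·-1 + 0·0.5 + 0·1 + -2.5·0.5 + -2·0.5.
Output[0,1]: The receptive field on the zero-padded input at this output position is [0 0 0 / -2 5.8 -2.7 / 4.8 -0.3 4.8]. Elementwise product with the kernel and sum: 0·-1 + 0·0.5 + -2·1 + 5.8·0.5 + -2.7·0.5.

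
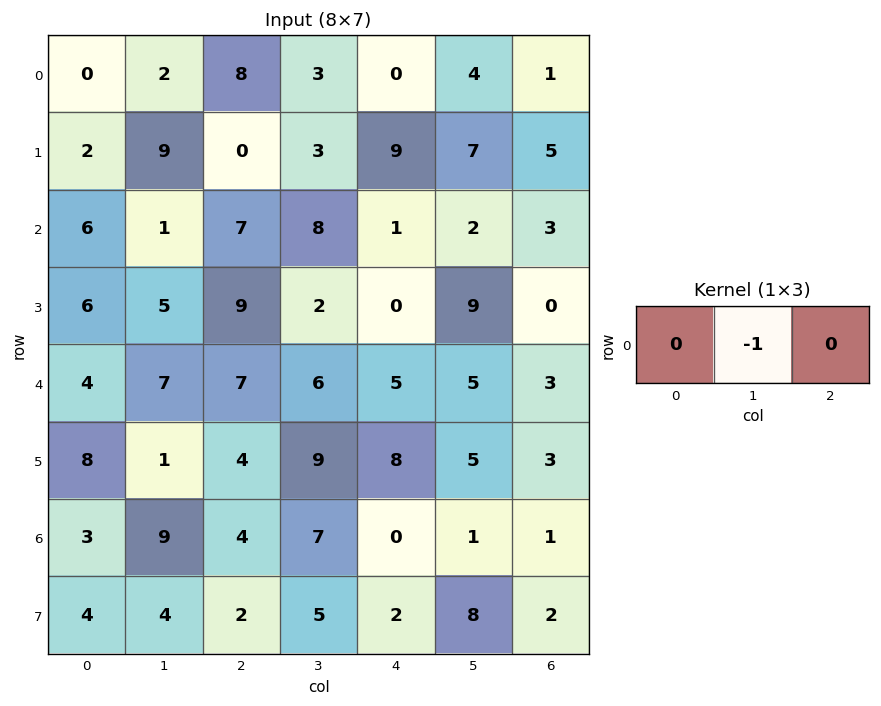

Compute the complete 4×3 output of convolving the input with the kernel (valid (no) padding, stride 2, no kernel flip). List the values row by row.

-2 -3 -4
-1 -8 -2
-7 -6 -5
-9 -7 -1

Output[0,0]: The receptive field on the input at this output position is [0 2 8]. Elementwise product with the kernel and sum: 2·-1.
Output[0,1]: The receptive field on the input at this output position is [8 3 0]. Elementwise product with the kernel and sum: 3·-1.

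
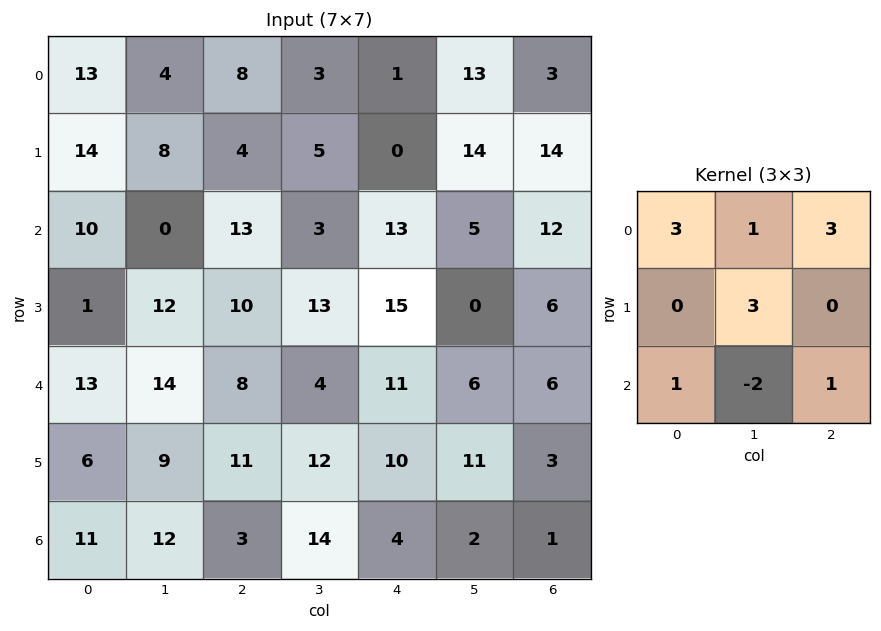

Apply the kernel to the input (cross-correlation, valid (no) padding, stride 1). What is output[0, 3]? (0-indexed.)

31

The receptive field on the input at this output position is [3 1 13 / 5 0 14 / 3 13 5]. Elementwise product with the kernel and sum: 3·3 + 1·1 + 13·3 + 0·3 + 3·1 + 13·-2 + 5·1.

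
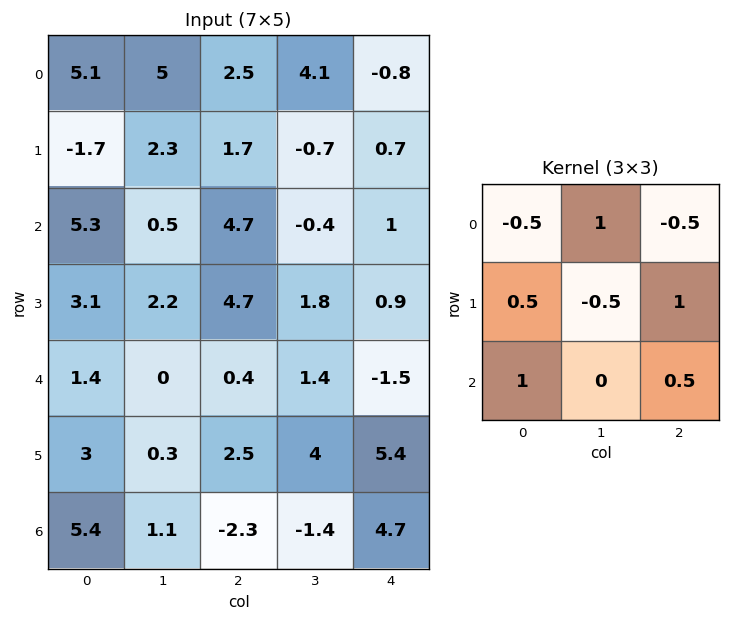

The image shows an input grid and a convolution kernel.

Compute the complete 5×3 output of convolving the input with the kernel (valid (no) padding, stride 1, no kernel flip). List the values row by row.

8.55 -2.15 10.35
14.85 1.5 6.8
2.25 5.9 -1.25
3.65 6.2 2.2
7.2 3 6.65

Output[0,0]: The receptive field on the input at this output position is [5.1 5 2.5 / -1.7 2.3 1.7 / 5.3 0.5 4.7]. Elementwise product with the kernel and sum: 5.1·-0.5 + 5·1 + 2.5·-0.5 + -1.7·0.5 + 2.3·-0.5 + 1.7·1 + 5.3·1 + 4.7·0.5.
Output[0,1]: The receptive field on the input at this output position is [5 2.5 4.1 / 2.3 1.7 -0.7 / 0.5 4.7 -0.4]. Elementwise product with the kernel and sum: 5·-0.5 + 2.5·1 + 4.1·-0.5 + 2.3·0.5 + 1.7·-0.5 + -0.7·1 + 0.5·1 + -0.4·0.5.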